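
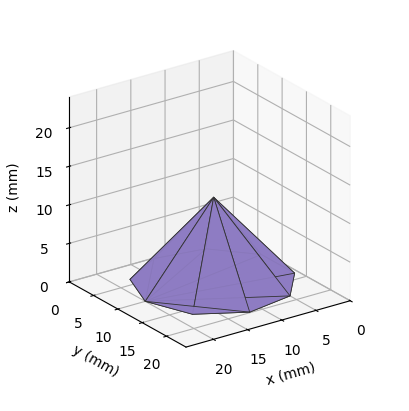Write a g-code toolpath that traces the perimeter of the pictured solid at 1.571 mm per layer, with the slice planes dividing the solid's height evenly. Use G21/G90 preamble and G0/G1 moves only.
Reading the render: the shape is a regular 9-sided pyramid, base circumscribed radius ≈ 10 mm, apex at z ≈ 11 mm (dimensions read to the nearest mm from the axis ticks). For the g-code, the solid's height is divided into equal slices at the stated Δz and each level perimeter traced with G1 moves after a G0 lift.

; perimeter-only toolpath
G21 ; units = mm
G90 ; absolute positioning
G28 ; home
; layer 1
G0 Z1.571
G0 X18.571 Y10.000
G1 X16.566 Y15.510
G1 X11.488 Y18.441
G1 X5.714 Y17.423
G1 X1.945 Y12.931
G1 X1.945 Y7.069
G1 X5.714 Y2.577
G1 X11.488 Y1.559
G1 X16.566 Y4.490
G1 X18.571 Y10.000
; layer 2
G0 Z3.143
G0 X17.143 Y10.000
G1 X15.471 Y14.591
G1 X11.240 Y17.034
G1 X6.429 Y16.186
G1 X3.288 Y12.443
G1 X3.288 Y7.557
G1 X6.429 Y3.814
G1 X11.240 Y2.966
G1 X15.471 Y5.409
G1 X17.143 Y10.000
; layer 3
G0 Z4.714
G0 X15.714 Y10.000
G1 X14.377 Y13.673
G1 X10.992 Y15.627
G1 X7.143 Y14.949
G1 X4.630 Y11.954
G1 X4.630 Y8.046
G1 X7.143 Y5.051
G1 X10.992 Y4.373
G1 X14.377 Y6.327
G1 X15.714 Y10.000
; layer 4
G0 Z6.286
G0 X14.286 Y10.000
G1 X13.283 Y12.755
G1 X10.744 Y14.221
G1 X7.857 Y13.711
G1 X5.973 Y11.466
G1 X5.973 Y8.534
G1 X7.857 Y6.289
G1 X10.744 Y5.779
G1 X13.283 Y7.245
G1 X14.286 Y10.000
; layer 5
G0 Z7.857
G0 X12.857 Y10.000
G1 X12.189 Y11.837
G1 X10.496 Y12.814
G1 X8.571 Y12.474
G1 X7.315 Y10.977
G1 X7.315 Y9.023
G1 X8.571 Y7.526
G1 X10.496 Y7.186
G1 X12.189 Y8.163
G1 X12.857 Y10.000
; layer 6
G0 Z9.429
G0 X11.429 Y10.000
G1 X11.094 Y10.918
G1 X10.248 Y11.407
G1 X9.286 Y11.237
G1 X8.658 Y10.489
G1 X8.658 Y9.511
G1 X9.286 Y8.763
G1 X10.248 Y8.593
G1 X11.094 Y9.082
G1 X11.429 Y10.000
M2 ; end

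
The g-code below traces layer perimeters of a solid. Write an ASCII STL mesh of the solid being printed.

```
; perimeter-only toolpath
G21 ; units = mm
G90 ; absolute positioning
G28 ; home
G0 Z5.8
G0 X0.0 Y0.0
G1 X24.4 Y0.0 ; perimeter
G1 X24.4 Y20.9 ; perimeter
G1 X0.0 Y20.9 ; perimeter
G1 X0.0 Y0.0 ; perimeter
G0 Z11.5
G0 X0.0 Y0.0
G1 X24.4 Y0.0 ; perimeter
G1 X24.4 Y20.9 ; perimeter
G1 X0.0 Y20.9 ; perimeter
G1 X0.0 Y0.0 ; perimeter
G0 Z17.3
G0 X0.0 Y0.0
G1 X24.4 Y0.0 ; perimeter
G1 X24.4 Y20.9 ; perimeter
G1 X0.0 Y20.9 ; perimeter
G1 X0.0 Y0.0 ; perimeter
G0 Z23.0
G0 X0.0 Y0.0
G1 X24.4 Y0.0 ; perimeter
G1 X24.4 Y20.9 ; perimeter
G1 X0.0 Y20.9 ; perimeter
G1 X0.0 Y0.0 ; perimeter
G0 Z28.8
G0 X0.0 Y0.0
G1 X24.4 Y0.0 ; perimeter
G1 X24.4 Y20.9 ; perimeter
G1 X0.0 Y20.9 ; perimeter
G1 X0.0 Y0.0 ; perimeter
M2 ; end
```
solid part
  facet normal 0.0000 0.0000 -1.0000
    outer loop
      vertex 24.4 20.9 0.0
      vertex 24.4 0.0 0.0
      vertex 0.0 0.0 0.0
    endloop
  endfacet
  facet normal 0.0000 0.0000 -1.0000
    outer loop
      vertex 0.0 20.9 0.0
      vertex 24.4 20.9 0.0
      vertex 0.0 0.0 0.0
    endloop
  endfacet
  facet normal 0.0000 0.0000 1.0000
    outer loop
      vertex 0.0 0.0 28.8
      vertex 24.4 0.0 28.8
      vertex 24.4 20.9 28.8
    endloop
  endfacet
  facet normal 0.0000 0.0000 1.0000
    outer loop
      vertex 0.0 0.0 28.8
      vertex 24.4 20.9 28.8
      vertex 0.0 20.9 28.8
    endloop
  endfacet
  facet normal 0.0000 -1.0000 0.0000
    outer loop
      vertex 0.0 0.0 0.0
      vertex 24.4 0.0 0.0
      vertex 24.4 0.0 28.8
    endloop
  endfacet
  facet normal 0.0000 -1.0000 0.0000
    outer loop
      vertex 0.0 0.0 0.0
      vertex 24.4 0.0 28.8
      vertex 0.0 0.0 28.8
    endloop
  endfacet
  facet normal 0.0000 1.0000 0.0000
    outer loop
      vertex 24.4 20.9 28.8
      vertex 24.4 20.9 0.0
      vertex 0.0 20.9 0.0
    endloop
  endfacet
  facet normal 0.0000 1.0000 0.0000
    outer loop
      vertex 0.0 20.9 28.8
      vertex 24.4 20.9 28.8
      vertex 0.0 20.9 0.0
    endloop
  endfacet
  facet normal -1.0000 0.0000 0.0000
    outer loop
      vertex 0.0 20.9 28.8
      vertex 0.0 20.9 0.0
      vertex 0.0 0.0 0.0
    endloop
  endfacet
  facet normal -1.0000 0.0000 0.0000
    outer loop
      vertex 0.0 0.0 28.8
      vertex 0.0 20.9 28.8
      vertex 0.0 0.0 0.0
    endloop
  endfacet
  facet normal 1.0000 0.0000 0.0000
    outer loop
      vertex 24.4 0.0 0.0
      vertex 24.4 20.9 0.0
      vertex 24.4 20.9 28.8
    endloop
  endfacet
  facet normal 1.0000 0.0000 0.0000
    outer loop
      vertex 24.4 0.0 0.0
      vertex 24.4 20.9 28.8
      vertex 24.4 0.0 28.8
    endloop
  endfacet
endsolid part

The G0 Z moves step by Δz≈5.8 mm. Every layer's G1 loop is the same polygon, so the solid is a straight extrusion of it from z=0 to z≈28.8. Closing with flat bottom and top caps and triangulating gives 12 facets — a rectangular box, roughly 24.4 × 20.9 mm footprint and 28.8 mm tall.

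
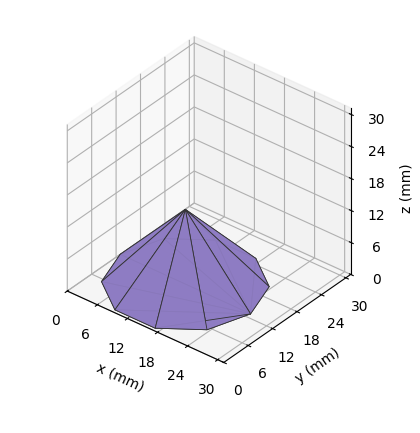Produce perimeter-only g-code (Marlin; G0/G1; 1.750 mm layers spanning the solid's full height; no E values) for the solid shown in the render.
Reading the render: the shape is a regular 10-sided pyramid, base circumscribed radius ≈ 13 mm, apex at z ≈ 14 mm (dimensions read to the nearest mm from the axis ticks). For the g-code, the solid's height is divided into equal slices at the stated Δz and each level perimeter traced with G1 moves after a G0 lift.

; perimeter-only toolpath
G21 ; units = mm
G90 ; absolute positioning
G28 ; home
; layer 1
G0 Z1.750
G0 X24.375 Y13.000
G1 X22.202 Y19.686
G1 X16.515 Y23.819
G1 X9.485 Y23.819
G1 X3.798 Y19.686
G1 X1.625 Y13.000
G1 X3.798 Y6.314
G1 X9.485 Y2.181
G1 X16.515 Y2.181
G1 X22.202 Y6.314
G1 X24.375 Y13.000
; layer 2
G0 Z3.500
G0 X22.750 Y13.000
G1 X20.888 Y18.731
G1 X16.013 Y22.273
G1 X9.987 Y22.273
G1 X5.112 Y18.731
G1 X3.250 Y13.000
G1 X5.112 Y7.269
G1 X9.987 Y3.727
G1 X16.013 Y3.727
G1 X20.888 Y7.269
G1 X22.750 Y13.000
; layer 3
G0 Z5.250
G0 X21.125 Y13.000
G1 X19.573 Y17.776
G1 X15.511 Y20.727
G1 X10.489 Y20.727
G1 X6.427 Y17.776
G1 X4.875 Y13.000
G1 X6.427 Y8.224
G1 X10.489 Y5.272
G1 X15.511 Y5.272
G1 X19.573 Y8.224
G1 X21.125 Y13.000
; layer 4
G0 Z7.000
G0 X19.500 Y13.000
G1 X18.258 Y16.820
G1 X15.008 Y19.182
G1 X10.992 Y19.182
G1 X7.742 Y16.820
G1 X6.500 Y13.000
G1 X7.742 Y9.180
G1 X10.992 Y6.818
G1 X15.008 Y6.818
G1 X18.258 Y9.180
G1 X19.500 Y13.000
; layer 5
G0 Z8.750
G0 X17.875 Y13.000
G1 X16.944 Y15.865
G1 X14.506 Y17.636
G1 X11.494 Y17.636
G1 X9.056 Y15.865
G1 X8.125 Y13.000
G1 X9.056 Y10.135
G1 X11.494 Y8.364
G1 X14.506 Y8.364
G1 X16.944 Y10.135
G1 X17.875 Y13.000
; layer 6
G0 Z10.500
G0 X16.250 Y13.000
G1 X15.629 Y14.910
G1 X14.004 Y16.091
G1 X11.996 Y16.091
G1 X10.371 Y14.910
G1 X9.750 Y13.000
G1 X10.371 Y11.090
G1 X11.996 Y9.909
G1 X14.004 Y9.909
G1 X15.629 Y11.090
G1 X16.250 Y13.000
; layer 7
G0 Z12.250
G0 X14.625 Y13.000
G1 X14.315 Y13.955
G1 X13.502 Y14.546
G1 X12.498 Y14.546
G1 X11.685 Y13.955
G1 X11.375 Y13.000
G1 X11.685 Y12.045
G1 X12.498 Y11.454
G1 X13.502 Y11.454
G1 X14.315 Y12.045
G1 X14.625 Y13.000
M2 ; end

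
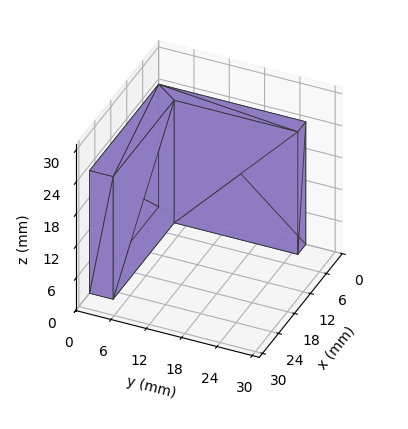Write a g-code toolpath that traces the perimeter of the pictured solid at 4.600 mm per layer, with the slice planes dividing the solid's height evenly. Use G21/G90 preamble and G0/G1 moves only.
Reading the render: the shape is an L-shaped prism: outer 26 × 25 mm, arm thicknesses ≈ 4 mm (horizontal) and 3 mm (vertical), extruded 23 mm in z (dimensions read to the nearest mm from the axis ticks). For the g-code, the solid's height is divided into equal slices at the stated Δz and each level perimeter traced with G1 moves after a G0 lift.

; perimeter-only toolpath
G21 ; units = mm
G90 ; absolute positioning
G28 ; home
; layer 1
G0 Z4.600
G0 X0.000 Y0.000
G1 X26.000 Y0.000
G1 X26.000 Y4.000
G1 X3.000 Y4.000
G1 X3.000 Y25.000
G1 X0.000 Y25.000
G1 X0.000 Y0.000
; layer 2
G0 Z9.200
G0 X0.000 Y0.000
G1 X26.000 Y0.000
G1 X26.000 Y4.000
G1 X3.000 Y4.000
G1 X3.000 Y25.000
G1 X0.000 Y25.000
G1 X0.000 Y0.000
; layer 3
G0 Z13.800
G0 X0.000 Y0.000
G1 X26.000 Y0.000
G1 X26.000 Y4.000
G1 X3.000 Y4.000
G1 X3.000 Y25.000
G1 X0.000 Y25.000
G1 X0.000 Y0.000
; layer 4
G0 Z18.400
G0 X0.000 Y0.000
G1 X26.000 Y0.000
G1 X26.000 Y4.000
G1 X3.000 Y4.000
G1 X3.000 Y25.000
G1 X0.000 Y25.000
G1 X0.000 Y0.000
; layer 5
G0 Z23.000
G0 X0.000 Y0.000
G1 X26.000 Y0.000
G1 X26.000 Y4.000
G1 X3.000 Y4.000
G1 X3.000 Y25.000
G1 X0.000 Y25.000
G1 X0.000 Y0.000
M2 ; end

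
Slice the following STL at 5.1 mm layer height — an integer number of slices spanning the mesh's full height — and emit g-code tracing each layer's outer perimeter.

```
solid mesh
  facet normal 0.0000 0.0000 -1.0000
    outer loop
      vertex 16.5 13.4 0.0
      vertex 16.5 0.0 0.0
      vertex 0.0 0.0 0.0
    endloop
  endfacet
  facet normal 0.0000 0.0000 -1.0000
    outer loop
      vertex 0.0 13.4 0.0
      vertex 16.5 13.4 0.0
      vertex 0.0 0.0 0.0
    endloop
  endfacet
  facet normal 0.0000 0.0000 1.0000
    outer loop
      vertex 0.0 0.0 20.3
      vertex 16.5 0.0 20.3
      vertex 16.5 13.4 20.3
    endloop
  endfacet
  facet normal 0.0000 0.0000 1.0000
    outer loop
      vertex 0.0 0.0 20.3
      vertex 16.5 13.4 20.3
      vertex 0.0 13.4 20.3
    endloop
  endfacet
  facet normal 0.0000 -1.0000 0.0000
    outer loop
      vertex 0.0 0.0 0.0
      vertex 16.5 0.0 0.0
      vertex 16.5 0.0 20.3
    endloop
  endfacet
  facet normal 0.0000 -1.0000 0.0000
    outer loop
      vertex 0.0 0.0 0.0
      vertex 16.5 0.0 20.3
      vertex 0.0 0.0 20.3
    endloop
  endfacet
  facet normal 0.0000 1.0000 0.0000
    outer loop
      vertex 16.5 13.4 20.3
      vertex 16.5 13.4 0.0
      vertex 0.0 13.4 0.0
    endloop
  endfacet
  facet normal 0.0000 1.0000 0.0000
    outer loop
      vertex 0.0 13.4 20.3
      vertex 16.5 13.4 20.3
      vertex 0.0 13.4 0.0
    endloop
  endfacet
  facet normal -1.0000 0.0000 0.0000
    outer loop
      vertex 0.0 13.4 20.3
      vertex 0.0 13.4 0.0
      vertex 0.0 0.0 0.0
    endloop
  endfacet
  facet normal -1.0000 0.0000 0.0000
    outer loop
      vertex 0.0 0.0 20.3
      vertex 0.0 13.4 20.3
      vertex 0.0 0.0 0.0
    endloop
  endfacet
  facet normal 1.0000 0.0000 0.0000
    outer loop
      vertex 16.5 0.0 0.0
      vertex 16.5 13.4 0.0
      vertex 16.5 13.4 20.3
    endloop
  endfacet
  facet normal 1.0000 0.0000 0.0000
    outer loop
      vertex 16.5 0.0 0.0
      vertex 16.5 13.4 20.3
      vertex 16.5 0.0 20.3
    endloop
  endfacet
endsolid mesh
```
; perimeter-only toolpath
G21 ; units = mm
G90 ; absolute positioning
G28 ; home
; layer 1
G0 Z5.1
G0 X0.0 Y0.0
G1 X16.5 Y0.0
G1 X16.5 Y13.4
G1 X0.0 Y13.4
G1 X0.0 Y0.0
; layer 2
G0 Z10.2
G0 X0.0 Y0.0
G1 X16.5 Y0.0
G1 X16.5 Y13.4
G1 X0.0 Y13.4
G1 X0.0 Y0.0
; layer 3
G0 Z15.2
G0 X0.0 Y0.0
G1 X16.5 Y0.0
G1 X16.5 Y13.4
G1 X0.0 Y13.4
G1 X0.0 Y0.0
; layer 4
G0 Z20.3
G0 X0.0 Y0.0
G1 X16.5 Y0.0
G1 X16.5 Y13.4
G1 X0.0 Y13.4
G1 X0.0 Y0.0
M2 ; end

The solid is a rectangular box, roughly 16.5 × 13.4 mm footprint and 20.3 mm tall. Slicing at Δz = 5.1 mm — 4 equal slices spanning the solid's height, so layer i sits at z = i·h/4 — gives 4 non-empty perimeters. Each is a 4-segment closed polygon; G0 lifts to the layer z and rapids to the start vertex, then G1 traces the edges.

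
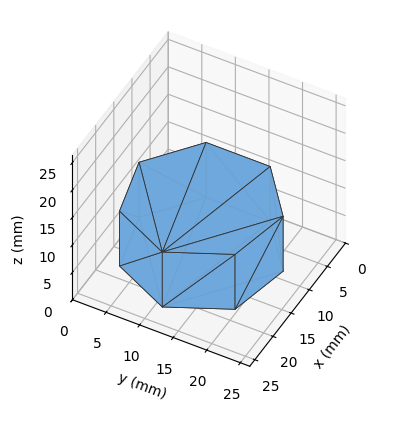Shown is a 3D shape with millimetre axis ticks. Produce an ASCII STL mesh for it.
Reading the render: the shape is a regular 7-sided prism (a cylinder approximated with 7 flat sides), circumscribed radius ≈ 11 mm, height ≈ 10 mm (dimensions read to the nearest mm from the axis ticks). For the STL, each face is triangulated and given an outward normal.

solid part
  facet normal 0.0000 0.0000 -1.0000
    outer loop
      vertex 8.55 21.72 0.00
      vertex 17.86 19.60 0.00
      vertex 22.00 11.00 0.00
    endloop
  endfacet
  facet normal 0.0000 0.0000 -1.0000
    outer loop
      vertex 1.09 15.77 0.00
      vertex 8.55 21.72 0.00
      vertex 22.00 11.00 0.00
    endloop
  endfacet
  facet normal 0.0000 0.0000 -1.0000
    outer loop
      vertex 1.09 6.23 0.00
      vertex 1.09 15.77 0.00
      vertex 22.00 11.00 0.00
    endloop
  endfacet
  facet normal 0.0000 0.0000 -1.0000
    outer loop
      vertex 8.55 0.28 0.00
      vertex 1.09 6.23 0.00
      vertex 22.00 11.00 0.00
    endloop
  endfacet
  facet normal 0.0000 0.0000 -1.0000
    outer loop
      vertex 17.86 2.40 0.00
      vertex 8.55 0.28 0.00
      vertex 22.00 11.00 0.00
    endloop
  endfacet
  facet normal 0.0000 0.0000 1.0000
    outer loop
      vertex 22.00 11.00 10.00
      vertex 17.86 19.60 10.00
      vertex 8.55 21.72 10.00
    endloop
  endfacet
  facet normal 0.0000 0.0000 1.0000
    outer loop
      vertex 22.00 11.00 10.00
      vertex 8.55 21.72 10.00
      vertex 1.09 15.77 10.00
    endloop
  endfacet
  facet normal 0.0000 0.0000 1.0000
    outer loop
      vertex 22.00 11.00 10.00
      vertex 1.09 15.77 10.00
      vertex 1.09 6.23 10.00
    endloop
  endfacet
  facet normal 0.0000 0.0000 1.0000
    outer loop
      vertex 22.00 11.00 10.00
      vertex 1.09 6.23 10.00
      vertex 8.55 0.28 10.00
    endloop
  endfacet
  facet normal 0.0000 0.0000 1.0000
    outer loop
      vertex 22.00 11.00 10.00
      vertex 8.55 0.28 10.00
      vertex 17.86 2.40 10.00
    endloop
  endfacet
  facet normal 0.9010 0.4338 0.0000
    outer loop
      vertex 22.00 11.00 0.00
      vertex 17.86 19.60 0.00
      vertex 17.86 19.60 10.00
    endloop
  endfacet
  facet normal 0.9010 0.4338 0.0000
    outer loop
      vertex 22.00 11.00 0.00
      vertex 17.86 19.60 10.00
      vertex 22.00 11.00 10.00
    endloop
  endfacet
  facet normal 0.2220 0.9750 0.0000
    outer loop
      vertex 17.86 19.60 0.00
      vertex 8.55 21.72 0.00
      vertex 8.55 21.72 10.00
    endloop
  endfacet
  facet normal 0.2220 0.9750 0.0000
    outer loop
      vertex 17.86 19.60 0.00
      vertex 8.55 21.72 10.00
      vertex 17.86 19.60 10.00
    endloop
  endfacet
  facet normal -0.6235 0.7818 0.0000
    outer loop
      vertex 8.55 21.72 0.00
      vertex 1.09 15.77 0.00
      vertex 1.09 15.77 10.00
    endloop
  endfacet
  facet normal -0.6235 0.7818 0.0000
    outer loop
      vertex 8.55 21.72 0.00
      vertex 1.09 15.77 10.00
      vertex 8.55 21.72 10.00
    endloop
  endfacet
  facet normal -1.0000 0.0000 0.0000
    outer loop
      vertex 1.09 15.77 0.00
      vertex 1.09 6.23 0.00
      vertex 1.09 6.23 10.00
    endloop
  endfacet
  facet normal -1.0000 0.0000 0.0000
    outer loop
      vertex 1.09 15.77 0.00
      vertex 1.09 6.23 10.00
      vertex 1.09 15.77 10.00
    endloop
  endfacet
  facet normal -0.6235 -0.7818 0.0000
    outer loop
      vertex 1.09 6.23 0.00
      vertex 8.55 0.28 0.00
      vertex 8.55 0.28 10.00
    endloop
  endfacet
  facet normal -0.6235 -0.7818 0.0000
    outer loop
      vertex 1.09 6.23 0.00
      vertex 8.55 0.28 10.00
      vertex 1.09 6.23 10.00
    endloop
  endfacet
  facet normal 0.2220 -0.9750 0.0000
    outer loop
      vertex 8.55 0.28 0.00
      vertex 17.86 2.40 0.00
      vertex 17.86 2.40 10.00
    endloop
  endfacet
  facet normal 0.2220 -0.9750 0.0000
    outer loop
      vertex 8.55 0.28 0.00
      vertex 17.86 2.40 10.00
      vertex 8.55 0.28 10.00
    endloop
  endfacet
  facet normal 0.9010 -0.4338 0.0000
    outer loop
      vertex 17.86 2.40 0.00
      vertex 22.00 11.00 0.00
      vertex 22.00 11.00 10.00
    endloop
  endfacet
  facet normal 0.9010 -0.4338 0.0000
    outer loop
      vertex 17.86 2.40 0.00
      vertex 22.00 11.00 10.00
      vertex 17.86 2.40 10.00
    endloop
  endfacet
endsolid part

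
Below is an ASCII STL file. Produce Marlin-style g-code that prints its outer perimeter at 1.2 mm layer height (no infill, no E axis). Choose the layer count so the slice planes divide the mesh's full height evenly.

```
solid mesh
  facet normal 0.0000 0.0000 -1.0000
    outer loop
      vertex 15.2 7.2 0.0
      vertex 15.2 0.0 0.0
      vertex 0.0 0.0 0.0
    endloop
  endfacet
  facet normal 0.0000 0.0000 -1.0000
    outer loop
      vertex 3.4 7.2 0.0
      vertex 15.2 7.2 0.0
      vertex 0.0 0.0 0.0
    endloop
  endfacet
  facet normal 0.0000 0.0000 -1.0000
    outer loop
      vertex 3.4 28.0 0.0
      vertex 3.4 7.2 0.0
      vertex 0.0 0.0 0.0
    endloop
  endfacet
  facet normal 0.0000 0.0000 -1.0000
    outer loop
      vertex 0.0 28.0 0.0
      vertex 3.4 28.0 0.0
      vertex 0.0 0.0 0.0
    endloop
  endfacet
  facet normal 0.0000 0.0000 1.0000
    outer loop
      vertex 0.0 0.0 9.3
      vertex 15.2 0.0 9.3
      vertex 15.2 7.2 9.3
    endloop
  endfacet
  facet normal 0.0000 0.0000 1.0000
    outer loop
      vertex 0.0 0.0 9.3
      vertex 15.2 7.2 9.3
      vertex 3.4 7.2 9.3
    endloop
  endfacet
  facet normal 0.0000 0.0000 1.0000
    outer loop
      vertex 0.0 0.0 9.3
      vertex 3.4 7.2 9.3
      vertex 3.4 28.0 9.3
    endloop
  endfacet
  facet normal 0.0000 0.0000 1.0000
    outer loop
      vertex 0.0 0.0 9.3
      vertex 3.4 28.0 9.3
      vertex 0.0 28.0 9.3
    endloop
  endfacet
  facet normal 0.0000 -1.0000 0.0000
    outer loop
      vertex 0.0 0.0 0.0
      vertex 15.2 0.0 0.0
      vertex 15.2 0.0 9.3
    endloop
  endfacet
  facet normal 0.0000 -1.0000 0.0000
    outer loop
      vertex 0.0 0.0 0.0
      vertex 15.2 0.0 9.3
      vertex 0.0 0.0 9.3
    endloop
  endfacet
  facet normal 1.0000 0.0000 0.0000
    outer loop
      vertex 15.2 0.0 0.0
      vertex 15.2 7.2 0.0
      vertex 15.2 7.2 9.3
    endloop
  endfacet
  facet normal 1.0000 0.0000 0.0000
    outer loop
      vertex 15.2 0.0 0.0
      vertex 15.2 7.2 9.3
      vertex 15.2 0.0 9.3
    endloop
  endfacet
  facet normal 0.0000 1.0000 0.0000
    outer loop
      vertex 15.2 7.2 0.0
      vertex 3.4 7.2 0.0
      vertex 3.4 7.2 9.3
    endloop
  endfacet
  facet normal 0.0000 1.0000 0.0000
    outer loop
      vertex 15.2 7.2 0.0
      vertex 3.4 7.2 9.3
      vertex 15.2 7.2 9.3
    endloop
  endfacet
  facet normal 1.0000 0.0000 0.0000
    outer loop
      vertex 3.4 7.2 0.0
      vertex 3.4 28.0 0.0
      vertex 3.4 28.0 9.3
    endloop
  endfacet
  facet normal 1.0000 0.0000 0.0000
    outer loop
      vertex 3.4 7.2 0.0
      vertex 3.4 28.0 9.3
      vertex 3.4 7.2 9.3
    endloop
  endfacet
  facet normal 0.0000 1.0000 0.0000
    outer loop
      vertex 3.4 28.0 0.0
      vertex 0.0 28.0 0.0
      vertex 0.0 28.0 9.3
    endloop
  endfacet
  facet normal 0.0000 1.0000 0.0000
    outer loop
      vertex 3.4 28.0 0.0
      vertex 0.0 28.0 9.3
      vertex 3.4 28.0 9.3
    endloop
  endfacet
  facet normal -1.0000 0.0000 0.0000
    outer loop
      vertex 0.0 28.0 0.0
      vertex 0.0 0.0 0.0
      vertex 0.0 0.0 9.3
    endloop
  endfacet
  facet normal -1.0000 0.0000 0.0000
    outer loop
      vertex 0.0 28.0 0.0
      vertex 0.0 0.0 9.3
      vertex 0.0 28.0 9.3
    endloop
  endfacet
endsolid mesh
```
; perimeter-only toolpath
G21 ; units = mm
G90 ; absolute positioning
G28 ; home
; layer 1
G0 Z1.2
G0 X0.0 Y0.0
G1 X15.2 Y0.0
G1 X15.2 Y7.2
G1 X3.4 Y7.2
G1 X3.4 Y28.0
G1 X0.0 Y28.0
G1 X0.0 Y0.0
; layer 2
G0 Z2.3
G0 X0.0 Y0.0
G1 X15.2 Y0.0
G1 X15.2 Y7.2
G1 X3.4 Y7.2
G1 X3.4 Y28.0
G1 X0.0 Y28.0
G1 X0.0 Y0.0
; layer 3
G0 Z3.5
G0 X0.0 Y0.0
G1 X15.2 Y0.0
G1 X15.2 Y7.2
G1 X3.4 Y7.2
G1 X3.4 Y28.0
G1 X0.0 Y28.0
G1 X0.0 Y0.0
; layer 4
G0 Z4.7
G0 X0.0 Y0.0
G1 X15.2 Y0.0
G1 X15.2 Y7.2
G1 X3.4 Y7.2
G1 X3.4 Y28.0
G1 X0.0 Y28.0
G1 X0.0 Y0.0
; layer 5
G0 Z5.8
G0 X0.0 Y0.0
G1 X15.2 Y0.0
G1 X15.2 Y7.2
G1 X3.4 Y7.2
G1 X3.4 Y28.0
G1 X0.0 Y28.0
G1 X0.0 Y0.0
; layer 6
G0 Z7.0
G0 X0.0 Y0.0
G1 X15.2 Y0.0
G1 X15.2 Y7.2
G1 X3.4 Y7.2
G1 X3.4 Y28.0
G1 X0.0 Y28.0
G1 X0.0 Y0.0
; layer 7
G0 Z8.1
G0 X0.0 Y0.0
G1 X15.2 Y0.0
G1 X15.2 Y7.2
G1 X3.4 Y7.2
G1 X3.4 Y28.0
G1 X0.0 Y28.0
G1 X0.0 Y0.0
; layer 8
G0 Z9.3
G0 X0.0 Y0.0
G1 X15.2 Y0.0
G1 X15.2 Y7.2
G1 X3.4 Y7.2
G1 X3.4 Y28.0
G1 X0.0 Y28.0
G1 X0.0 Y0.0
M2 ; end

The solid is an L-shaped prism: outer 15.2 × 28 mm, arm thicknesses ≈ 7.2 mm (horizontal) and 3.4 mm (vertical), extruded 9.3 mm in z. Slicing at Δz = 1.2 mm — 8 equal slices spanning the solid's height, so layer i sits at z = i·h/8 — gives 8 non-empty perimeters. Each is a 6-segment closed polygon; G0 lifts to the layer z and rapids to the start vertex, then G1 traces the edges.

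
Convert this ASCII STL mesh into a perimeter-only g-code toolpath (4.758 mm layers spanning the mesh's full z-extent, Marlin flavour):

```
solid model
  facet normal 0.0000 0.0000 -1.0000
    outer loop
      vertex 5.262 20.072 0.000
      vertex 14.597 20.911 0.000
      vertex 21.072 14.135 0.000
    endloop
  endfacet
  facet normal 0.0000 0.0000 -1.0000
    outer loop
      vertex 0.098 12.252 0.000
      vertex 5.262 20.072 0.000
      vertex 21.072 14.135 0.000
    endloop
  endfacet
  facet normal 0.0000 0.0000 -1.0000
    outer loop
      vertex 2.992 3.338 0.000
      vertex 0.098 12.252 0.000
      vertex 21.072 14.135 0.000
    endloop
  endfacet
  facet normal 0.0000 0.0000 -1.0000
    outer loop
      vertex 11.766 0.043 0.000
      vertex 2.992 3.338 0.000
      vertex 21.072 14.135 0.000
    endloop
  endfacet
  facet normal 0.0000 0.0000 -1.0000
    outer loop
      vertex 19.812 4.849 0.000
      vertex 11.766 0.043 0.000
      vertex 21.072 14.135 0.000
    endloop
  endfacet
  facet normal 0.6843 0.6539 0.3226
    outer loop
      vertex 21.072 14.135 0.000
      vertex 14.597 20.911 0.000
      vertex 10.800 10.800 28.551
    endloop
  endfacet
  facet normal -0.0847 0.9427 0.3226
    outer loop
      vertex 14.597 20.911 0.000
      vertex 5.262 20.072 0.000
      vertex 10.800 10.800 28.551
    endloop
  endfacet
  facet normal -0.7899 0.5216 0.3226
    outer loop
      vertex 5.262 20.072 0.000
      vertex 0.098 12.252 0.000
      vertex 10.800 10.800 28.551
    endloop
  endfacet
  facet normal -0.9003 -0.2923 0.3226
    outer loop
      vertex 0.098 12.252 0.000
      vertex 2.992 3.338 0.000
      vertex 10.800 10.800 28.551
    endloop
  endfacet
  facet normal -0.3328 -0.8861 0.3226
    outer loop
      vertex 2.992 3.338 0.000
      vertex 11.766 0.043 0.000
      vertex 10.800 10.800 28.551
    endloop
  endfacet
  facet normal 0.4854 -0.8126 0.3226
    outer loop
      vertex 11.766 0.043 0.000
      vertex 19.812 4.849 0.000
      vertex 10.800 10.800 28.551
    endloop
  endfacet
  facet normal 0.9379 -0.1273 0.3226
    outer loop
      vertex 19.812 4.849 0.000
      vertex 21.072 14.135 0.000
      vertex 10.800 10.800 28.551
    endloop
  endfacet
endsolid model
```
; perimeter-only toolpath
G21 ; units = mm
G90 ; absolute positioning
G28 ; home
; layer 1
G0 Z4.758
G0 X19.360 Y13.579
G1 X13.964 Y19.226
G1 X6.185 Y18.527
G1 X1.882 Y12.010
G1 X4.293 Y4.582
G1 X11.605 Y1.836
G1 X18.310 Y5.841
G1 X19.360 Y13.579
; layer 2
G0 Z9.517
G0 X17.648 Y13.023
G1 X13.331 Y17.541
G1 X7.108 Y16.981
G1 X3.665 Y11.768
G1 X5.595 Y5.825
G1 X11.444 Y3.629
G1 X16.808 Y6.833
G1 X17.648 Y13.023
; layer 3
G0 Z14.275
G0 X15.936 Y12.468
G1 X12.698 Y15.856
G1 X8.031 Y15.436
G1 X5.449 Y11.526
G1 X6.896 Y7.069
G1 X11.283 Y5.421
G1 X15.306 Y7.825
G1 X15.936 Y12.468
; layer 4
G0 Z19.034
G0 X14.224 Y11.912
G1 X12.066 Y14.170
G1 X8.954 Y13.891
G1 X7.233 Y11.284
G1 X8.197 Y8.313
G1 X11.122 Y7.214
G1 X13.804 Y8.816
G1 X14.224 Y11.912
; layer 5
G0 Z23.792
G0 X12.512 Y11.356
G1 X11.433 Y12.485
G1 X9.877 Y12.345
G1 X9.016 Y11.042
G1 X9.499 Y9.556
G1 X10.961 Y9.007
G1 X12.302 Y9.808
G1 X12.512 Y11.356
M2 ; end

The solid is a regular 7-sided pyramid, base circumscribed radius ≈ 10.8 mm, apex at z ≈ 28.6 mm. Slicing at Δz = 4.758 mm — 6 equal slices spanning the solid's height, so layer i sits at z = i·h/6 — gives 5 non-empty perimeters. Each is a 7-segment closed polygon; G0 lifts to the layer z and rapids to the start vertex, then G1 traces the edges. The cross-section shrinks linearly with z (the slice at the apex is degenerate and omitted).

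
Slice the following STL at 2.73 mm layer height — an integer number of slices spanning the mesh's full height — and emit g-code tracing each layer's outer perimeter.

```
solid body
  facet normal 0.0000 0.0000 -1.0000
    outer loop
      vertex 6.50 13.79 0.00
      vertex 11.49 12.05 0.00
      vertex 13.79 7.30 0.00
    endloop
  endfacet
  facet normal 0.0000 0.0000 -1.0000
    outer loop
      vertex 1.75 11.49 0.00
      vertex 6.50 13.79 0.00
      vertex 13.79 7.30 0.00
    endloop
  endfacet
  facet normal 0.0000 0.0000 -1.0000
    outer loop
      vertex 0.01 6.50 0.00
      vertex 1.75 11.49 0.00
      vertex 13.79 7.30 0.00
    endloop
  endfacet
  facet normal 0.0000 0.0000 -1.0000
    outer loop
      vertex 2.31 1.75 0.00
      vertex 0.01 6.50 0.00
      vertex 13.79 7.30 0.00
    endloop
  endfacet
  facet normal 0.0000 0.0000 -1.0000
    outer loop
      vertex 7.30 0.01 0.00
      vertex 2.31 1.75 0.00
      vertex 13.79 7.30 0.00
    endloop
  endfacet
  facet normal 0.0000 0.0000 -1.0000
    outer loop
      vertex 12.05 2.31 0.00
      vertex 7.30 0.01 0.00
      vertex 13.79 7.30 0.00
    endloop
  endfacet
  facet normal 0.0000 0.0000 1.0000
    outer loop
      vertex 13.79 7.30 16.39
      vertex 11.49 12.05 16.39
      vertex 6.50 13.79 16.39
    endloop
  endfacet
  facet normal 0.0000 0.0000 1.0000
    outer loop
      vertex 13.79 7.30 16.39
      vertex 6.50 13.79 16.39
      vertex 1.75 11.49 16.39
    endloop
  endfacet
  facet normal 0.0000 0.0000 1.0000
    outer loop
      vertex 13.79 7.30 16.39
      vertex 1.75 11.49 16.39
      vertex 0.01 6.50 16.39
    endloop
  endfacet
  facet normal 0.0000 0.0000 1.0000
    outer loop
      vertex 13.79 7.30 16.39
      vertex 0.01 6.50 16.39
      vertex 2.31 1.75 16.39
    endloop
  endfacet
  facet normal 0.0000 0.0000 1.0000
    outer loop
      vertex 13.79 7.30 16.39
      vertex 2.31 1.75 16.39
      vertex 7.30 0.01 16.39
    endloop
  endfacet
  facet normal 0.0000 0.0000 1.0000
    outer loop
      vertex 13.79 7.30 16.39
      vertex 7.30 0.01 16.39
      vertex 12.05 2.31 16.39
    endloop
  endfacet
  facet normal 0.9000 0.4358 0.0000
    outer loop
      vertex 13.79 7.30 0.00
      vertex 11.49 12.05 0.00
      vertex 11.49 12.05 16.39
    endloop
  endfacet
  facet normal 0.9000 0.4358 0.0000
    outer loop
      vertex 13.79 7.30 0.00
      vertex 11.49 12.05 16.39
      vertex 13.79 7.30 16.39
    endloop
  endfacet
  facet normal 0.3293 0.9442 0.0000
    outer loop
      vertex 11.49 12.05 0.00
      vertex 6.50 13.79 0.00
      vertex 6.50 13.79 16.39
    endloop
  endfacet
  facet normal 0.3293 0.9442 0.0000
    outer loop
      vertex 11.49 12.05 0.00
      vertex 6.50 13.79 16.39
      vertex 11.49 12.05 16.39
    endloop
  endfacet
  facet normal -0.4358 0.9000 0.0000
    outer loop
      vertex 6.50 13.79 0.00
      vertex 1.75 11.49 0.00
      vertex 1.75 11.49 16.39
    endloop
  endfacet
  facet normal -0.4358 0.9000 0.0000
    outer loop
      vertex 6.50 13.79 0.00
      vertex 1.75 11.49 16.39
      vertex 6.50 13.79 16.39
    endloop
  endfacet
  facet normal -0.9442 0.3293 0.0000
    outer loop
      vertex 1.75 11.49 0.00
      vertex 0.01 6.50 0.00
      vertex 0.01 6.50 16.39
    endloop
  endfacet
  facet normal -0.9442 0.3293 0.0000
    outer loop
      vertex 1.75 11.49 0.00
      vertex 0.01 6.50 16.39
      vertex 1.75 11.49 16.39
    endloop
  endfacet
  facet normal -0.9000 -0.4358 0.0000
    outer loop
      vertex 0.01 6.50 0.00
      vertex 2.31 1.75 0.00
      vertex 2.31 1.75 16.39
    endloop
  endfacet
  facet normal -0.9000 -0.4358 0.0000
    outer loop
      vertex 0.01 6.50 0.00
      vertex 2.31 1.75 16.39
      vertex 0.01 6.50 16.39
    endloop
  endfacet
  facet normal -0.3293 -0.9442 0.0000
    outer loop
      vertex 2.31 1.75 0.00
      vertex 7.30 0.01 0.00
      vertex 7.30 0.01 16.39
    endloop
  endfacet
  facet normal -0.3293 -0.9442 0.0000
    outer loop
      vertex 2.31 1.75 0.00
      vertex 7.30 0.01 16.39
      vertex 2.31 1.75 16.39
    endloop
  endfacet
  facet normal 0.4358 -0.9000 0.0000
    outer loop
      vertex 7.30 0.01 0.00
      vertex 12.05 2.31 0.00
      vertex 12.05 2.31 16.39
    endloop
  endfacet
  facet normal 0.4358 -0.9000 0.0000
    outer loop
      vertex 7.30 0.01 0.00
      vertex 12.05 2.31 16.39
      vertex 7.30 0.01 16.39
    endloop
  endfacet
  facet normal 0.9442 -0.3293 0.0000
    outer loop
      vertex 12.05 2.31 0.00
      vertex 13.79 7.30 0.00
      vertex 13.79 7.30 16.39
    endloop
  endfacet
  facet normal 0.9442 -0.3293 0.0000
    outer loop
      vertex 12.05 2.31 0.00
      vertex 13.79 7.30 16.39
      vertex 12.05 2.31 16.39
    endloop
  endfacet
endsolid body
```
; perimeter-only toolpath
G21 ; units = mm
G90 ; absolute positioning
G28 ; home
; layer 1
G0 Z2.73
G0 X13.79 Y7.30
G1 X11.49 Y12.05
G1 X6.50 Y13.79
G1 X1.75 Y11.49
G1 X0.01 Y6.50
G1 X2.31 Y1.75
G1 X7.30 Y0.01
G1 X12.05 Y2.31
G1 X13.79 Y7.30
; layer 2
G0 Z5.46
G0 X13.79 Y7.30
G1 X11.49 Y12.05
G1 X6.50 Y13.79
G1 X1.75 Y11.49
G1 X0.01 Y6.50
G1 X2.31 Y1.75
G1 X7.30 Y0.01
G1 X12.05 Y2.31
G1 X13.79 Y7.30
; layer 3
G0 Z8.20
G0 X13.79 Y7.30
G1 X11.49 Y12.05
G1 X6.50 Y13.79
G1 X1.75 Y11.49
G1 X0.01 Y6.50
G1 X2.31 Y1.75
G1 X7.30 Y0.01
G1 X12.05 Y2.31
G1 X13.79 Y7.30
; layer 4
G0 Z10.93
G0 X13.79 Y7.30
G1 X11.49 Y12.05
G1 X6.50 Y13.79
G1 X1.75 Y11.49
G1 X0.01 Y6.50
G1 X2.31 Y1.75
G1 X7.30 Y0.01
G1 X12.05 Y2.31
G1 X13.79 Y7.30
; layer 5
G0 Z13.66
G0 X13.79 Y7.30
G1 X11.49 Y12.05
G1 X6.50 Y13.79
G1 X1.75 Y11.49
G1 X0.01 Y6.50
G1 X2.31 Y1.75
G1 X7.30 Y0.01
G1 X12.05 Y2.31
G1 X13.79 Y7.30
; layer 6
G0 Z16.39
G0 X13.79 Y7.30
G1 X11.49 Y12.05
G1 X6.50 Y13.79
G1 X1.75 Y11.49
G1 X0.01 Y6.50
G1 X2.31 Y1.75
G1 X7.30 Y0.01
G1 X12.05 Y2.31
G1 X13.79 Y7.30
M2 ; end

The solid is a regular 8-sided prism (a cylinder approximated with 8 flat sides), circumscribed radius ≈ 6.9 mm, height ≈ 16.4 mm. Slicing at Δz = 2.73 mm — 6 equal slices spanning the solid's height, so layer i sits at z = i·h/6 — gives 6 non-empty perimeters. Each is a 8-segment closed polygon; G0 lifts to the layer z and rapids to the start vertex, then G1 traces the edges.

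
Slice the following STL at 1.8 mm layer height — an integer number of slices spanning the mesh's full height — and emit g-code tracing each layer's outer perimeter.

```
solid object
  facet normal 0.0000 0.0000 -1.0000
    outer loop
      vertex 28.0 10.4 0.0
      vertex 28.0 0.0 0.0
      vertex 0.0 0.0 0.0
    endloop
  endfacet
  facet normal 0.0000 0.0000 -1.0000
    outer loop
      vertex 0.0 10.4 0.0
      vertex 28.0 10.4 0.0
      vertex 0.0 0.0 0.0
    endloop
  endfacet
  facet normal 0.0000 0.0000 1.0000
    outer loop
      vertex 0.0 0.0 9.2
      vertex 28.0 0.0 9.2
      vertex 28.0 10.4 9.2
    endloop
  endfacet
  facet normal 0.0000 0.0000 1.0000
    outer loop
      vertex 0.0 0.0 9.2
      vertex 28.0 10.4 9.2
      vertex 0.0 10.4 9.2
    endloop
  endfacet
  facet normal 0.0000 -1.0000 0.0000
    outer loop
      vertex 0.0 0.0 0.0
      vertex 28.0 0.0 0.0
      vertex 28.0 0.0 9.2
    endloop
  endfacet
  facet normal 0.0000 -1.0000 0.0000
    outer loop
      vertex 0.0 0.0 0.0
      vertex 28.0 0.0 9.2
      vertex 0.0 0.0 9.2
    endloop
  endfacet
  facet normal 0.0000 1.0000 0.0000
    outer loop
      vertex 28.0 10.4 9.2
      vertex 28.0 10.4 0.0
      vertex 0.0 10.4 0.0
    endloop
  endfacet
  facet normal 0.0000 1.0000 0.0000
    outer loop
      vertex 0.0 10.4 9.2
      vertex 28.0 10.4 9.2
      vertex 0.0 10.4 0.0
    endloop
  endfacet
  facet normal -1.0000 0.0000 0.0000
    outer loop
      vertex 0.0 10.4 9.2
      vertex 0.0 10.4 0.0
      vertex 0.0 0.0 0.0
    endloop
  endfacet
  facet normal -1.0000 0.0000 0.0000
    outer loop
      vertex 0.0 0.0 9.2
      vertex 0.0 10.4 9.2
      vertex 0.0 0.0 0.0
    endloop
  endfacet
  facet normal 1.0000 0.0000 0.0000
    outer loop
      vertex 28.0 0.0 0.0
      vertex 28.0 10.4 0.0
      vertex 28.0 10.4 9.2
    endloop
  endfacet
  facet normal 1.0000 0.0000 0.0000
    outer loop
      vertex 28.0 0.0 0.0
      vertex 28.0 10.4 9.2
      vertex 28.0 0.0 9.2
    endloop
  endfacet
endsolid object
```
; perimeter-only toolpath
G21 ; units = mm
G90 ; absolute positioning
G28 ; home
; layer 1
G0 Z1.8
G0 X0.0 Y0.0
G1 X28.0 Y0.0
G1 X28.0 Y10.4
G1 X0.0 Y10.4
G1 X0.0 Y0.0
; layer 2
G0 Z3.7
G0 X0.0 Y0.0
G1 X28.0 Y0.0
G1 X28.0 Y10.4
G1 X0.0 Y10.4
G1 X0.0 Y0.0
; layer 3
G0 Z5.5
G0 X0.0 Y0.0
G1 X28.0 Y0.0
G1 X28.0 Y10.4
G1 X0.0 Y10.4
G1 X0.0 Y0.0
; layer 4
G0 Z7.4
G0 X0.0 Y0.0
G1 X28.0 Y0.0
G1 X28.0 Y10.4
G1 X0.0 Y10.4
G1 X0.0 Y0.0
; layer 5
G0 Z9.2
G0 X0.0 Y0.0
G1 X28.0 Y0.0
G1 X28.0 Y10.4
G1 X0.0 Y10.4
G1 X0.0 Y0.0
M2 ; end

The solid is a rectangular box, roughly 28 × 10.4 mm footprint and 9.2 mm tall. Slicing at Δz = 1.8 mm — 5 equal slices spanning the solid's height, so layer i sits at z = i·h/5 — gives 5 non-empty perimeters. Each is a 4-segment closed polygon; G0 lifts to the layer z and rapids to the start vertex, then G1 traces the edges.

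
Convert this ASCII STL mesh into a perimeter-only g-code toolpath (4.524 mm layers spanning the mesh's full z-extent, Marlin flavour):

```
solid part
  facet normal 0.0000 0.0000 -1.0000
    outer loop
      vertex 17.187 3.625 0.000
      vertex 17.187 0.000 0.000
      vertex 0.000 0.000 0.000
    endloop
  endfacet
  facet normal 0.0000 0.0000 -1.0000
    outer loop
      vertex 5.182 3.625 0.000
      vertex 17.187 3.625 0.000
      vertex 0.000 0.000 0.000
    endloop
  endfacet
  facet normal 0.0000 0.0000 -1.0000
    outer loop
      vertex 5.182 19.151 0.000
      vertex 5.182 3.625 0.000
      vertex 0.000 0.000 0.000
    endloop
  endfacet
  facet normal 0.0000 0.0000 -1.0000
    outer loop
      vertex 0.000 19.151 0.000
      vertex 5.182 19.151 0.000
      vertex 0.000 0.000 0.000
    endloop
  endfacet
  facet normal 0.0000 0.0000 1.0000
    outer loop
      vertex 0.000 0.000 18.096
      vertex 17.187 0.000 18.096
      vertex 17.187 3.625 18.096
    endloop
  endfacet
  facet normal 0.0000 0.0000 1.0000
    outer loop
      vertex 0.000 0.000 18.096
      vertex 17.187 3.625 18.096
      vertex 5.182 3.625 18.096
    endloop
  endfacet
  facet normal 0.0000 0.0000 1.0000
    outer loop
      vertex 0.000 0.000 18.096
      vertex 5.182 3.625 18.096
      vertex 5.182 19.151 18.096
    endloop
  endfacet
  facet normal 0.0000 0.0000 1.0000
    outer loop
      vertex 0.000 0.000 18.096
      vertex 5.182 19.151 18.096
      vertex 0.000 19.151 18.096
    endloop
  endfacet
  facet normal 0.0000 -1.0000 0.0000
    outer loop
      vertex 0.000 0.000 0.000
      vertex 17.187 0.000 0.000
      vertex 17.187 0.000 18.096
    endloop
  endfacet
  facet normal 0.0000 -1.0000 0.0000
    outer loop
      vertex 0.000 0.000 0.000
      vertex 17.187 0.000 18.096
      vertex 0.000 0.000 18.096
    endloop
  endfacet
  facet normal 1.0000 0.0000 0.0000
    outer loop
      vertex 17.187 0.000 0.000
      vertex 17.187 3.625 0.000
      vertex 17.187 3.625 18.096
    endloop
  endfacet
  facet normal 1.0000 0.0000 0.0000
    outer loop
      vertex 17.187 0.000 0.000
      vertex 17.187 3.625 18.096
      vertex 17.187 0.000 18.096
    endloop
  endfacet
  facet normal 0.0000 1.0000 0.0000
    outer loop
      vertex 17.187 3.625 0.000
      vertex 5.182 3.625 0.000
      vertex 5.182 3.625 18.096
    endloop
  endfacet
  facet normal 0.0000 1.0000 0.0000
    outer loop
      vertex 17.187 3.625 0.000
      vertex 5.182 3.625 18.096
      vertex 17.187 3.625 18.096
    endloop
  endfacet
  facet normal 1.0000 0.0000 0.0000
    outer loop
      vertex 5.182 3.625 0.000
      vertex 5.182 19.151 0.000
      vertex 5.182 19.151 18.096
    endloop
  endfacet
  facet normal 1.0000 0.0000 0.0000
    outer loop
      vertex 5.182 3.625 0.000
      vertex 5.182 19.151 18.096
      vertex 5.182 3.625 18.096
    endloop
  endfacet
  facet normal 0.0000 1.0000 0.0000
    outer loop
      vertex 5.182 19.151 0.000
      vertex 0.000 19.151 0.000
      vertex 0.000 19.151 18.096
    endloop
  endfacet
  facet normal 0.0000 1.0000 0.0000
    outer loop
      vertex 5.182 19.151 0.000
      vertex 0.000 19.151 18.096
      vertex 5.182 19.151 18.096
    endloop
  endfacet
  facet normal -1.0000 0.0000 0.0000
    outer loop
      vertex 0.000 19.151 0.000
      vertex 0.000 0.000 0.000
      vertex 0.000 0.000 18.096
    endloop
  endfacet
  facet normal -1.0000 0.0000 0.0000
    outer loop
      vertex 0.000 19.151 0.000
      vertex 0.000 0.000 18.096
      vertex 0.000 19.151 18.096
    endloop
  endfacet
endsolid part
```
; perimeter-only toolpath
G21 ; units = mm
G90 ; absolute positioning
G28 ; home
; layer 1
G0 Z4.524
G0 X0.000 Y0.000
G1 X17.187 Y0.000
G1 X17.187 Y3.625
G1 X5.182 Y3.625
G1 X5.182 Y19.151
G1 X0.000 Y19.151
G1 X0.000 Y0.000
; layer 2
G0 Z9.048
G0 X0.000 Y0.000
G1 X17.187 Y0.000
G1 X17.187 Y3.625
G1 X5.182 Y3.625
G1 X5.182 Y19.151
G1 X0.000 Y19.151
G1 X0.000 Y0.000
; layer 3
G0 Z13.572
G0 X0.000 Y0.000
G1 X17.187 Y0.000
G1 X17.187 Y3.625
G1 X5.182 Y3.625
G1 X5.182 Y19.151
G1 X0.000 Y19.151
G1 X0.000 Y0.000
; layer 4
G0 Z18.096
G0 X0.000 Y0.000
G1 X17.187 Y0.000
G1 X17.187 Y3.625
G1 X5.182 Y3.625
G1 X5.182 Y19.151
G1 X0.000 Y19.151
G1 X0.000 Y0.000
M2 ; end

The solid is an L-shaped prism: outer 17.2 × 19.2 mm, arm thicknesses ≈ 3.62 mm (horizontal) and 5.18 mm (vertical), extruded 18.1 mm in z. Slicing at Δz = 4.524 mm — 4 equal slices spanning the solid's height, so layer i sits at z = i·h/4 — gives 4 non-empty perimeters. Each is a 6-segment closed polygon; G0 lifts to the layer z and rapids to the start vertex, then G1 traces the edges.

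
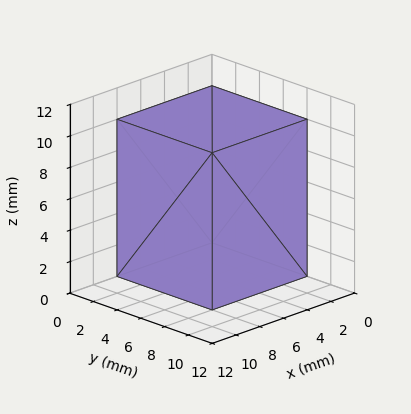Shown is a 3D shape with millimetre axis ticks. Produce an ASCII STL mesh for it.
Reading the render: the shape is a rectangular box, roughly 8 × 8 mm footprint and 10 mm tall (dimensions read to the nearest mm from the axis ticks). For the STL, each face is triangulated and given an outward normal.

solid part
  facet normal 0.0000 0.0000 -1.0000
    outer loop
      vertex 8.000 8.000 0.000
      vertex 8.000 0.000 0.000
      vertex 0.000 0.000 0.000
    endloop
  endfacet
  facet normal 0.0000 0.0000 -1.0000
    outer loop
      vertex 0.000 8.000 0.000
      vertex 8.000 8.000 0.000
      vertex 0.000 0.000 0.000
    endloop
  endfacet
  facet normal 0.0000 0.0000 1.0000
    outer loop
      vertex 0.000 0.000 10.000
      vertex 8.000 0.000 10.000
      vertex 8.000 8.000 10.000
    endloop
  endfacet
  facet normal 0.0000 0.0000 1.0000
    outer loop
      vertex 0.000 0.000 10.000
      vertex 8.000 8.000 10.000
      vertex 0.000 8.000 10.000
    endloop
  endfacet
  facet normal 0.0000 -1.0000 0.0000
    outer loop
      vertex 0.000 0.000 0.000
      vertex 8.000 0.000 0.000
      vertex 8.000 0.000 10.000
    endloop
  endfacet
  facet normal 0.0000 -1.0000 0.0000
    outer loop
      vertex 0.000 0.000 0.000
      vertex 8.000 0.000 10.000
      vertex 0.000 0.000 10.000
    endloop
  endfacet
  facet normal 0.0000 1.0000 0.0000
    outer loop
      vertex 8.000 8.000 10.000
      vertex 8.000 8.000 0.000
      vertex 0.000 8.000 0.000
    endloop
  endfacet
  facet normal 0.0000 1.0000 0.0000
    outer loop
      vertex 0.000 8.000 10.000
      vertex 8.000 8.000 10.000
      vertex 0.000 8.000 0.000
    endloop
  endfacet
  facet normal -1.0000 0.0000 0.0000
    outer loop
      vertex 0.000 8.000 10.000
      vertex 0.000 8.000 0.000
      vertex 0.000 0.000 0.000
    endloop
  endfacet
  facet normal -1.0000 0.0000 0.0000
    outer loop
      vertex 0.000 0.000 10.000
      vertex 0.000 8.000 10.000
      vertex 0.000 0.000 0.000
    endloop
  endfacet
  facet normal 1.0000 0.0000 0.0000
    outer loop
      vertex 8.000 0.000 0.000
      vertex 8.000 8.000 0.000
      vertex 8.000 8.000 10.000
    endloop
  endfacet
  facet normal 1.0000 0.0000 0.0000
    outer loop
      vertex 8.000 0.000 0.000
      vertex 8.000 8.000 10.000
      vertex 8.000 0.000 10.000
    endloop
  endfacet
endsolid part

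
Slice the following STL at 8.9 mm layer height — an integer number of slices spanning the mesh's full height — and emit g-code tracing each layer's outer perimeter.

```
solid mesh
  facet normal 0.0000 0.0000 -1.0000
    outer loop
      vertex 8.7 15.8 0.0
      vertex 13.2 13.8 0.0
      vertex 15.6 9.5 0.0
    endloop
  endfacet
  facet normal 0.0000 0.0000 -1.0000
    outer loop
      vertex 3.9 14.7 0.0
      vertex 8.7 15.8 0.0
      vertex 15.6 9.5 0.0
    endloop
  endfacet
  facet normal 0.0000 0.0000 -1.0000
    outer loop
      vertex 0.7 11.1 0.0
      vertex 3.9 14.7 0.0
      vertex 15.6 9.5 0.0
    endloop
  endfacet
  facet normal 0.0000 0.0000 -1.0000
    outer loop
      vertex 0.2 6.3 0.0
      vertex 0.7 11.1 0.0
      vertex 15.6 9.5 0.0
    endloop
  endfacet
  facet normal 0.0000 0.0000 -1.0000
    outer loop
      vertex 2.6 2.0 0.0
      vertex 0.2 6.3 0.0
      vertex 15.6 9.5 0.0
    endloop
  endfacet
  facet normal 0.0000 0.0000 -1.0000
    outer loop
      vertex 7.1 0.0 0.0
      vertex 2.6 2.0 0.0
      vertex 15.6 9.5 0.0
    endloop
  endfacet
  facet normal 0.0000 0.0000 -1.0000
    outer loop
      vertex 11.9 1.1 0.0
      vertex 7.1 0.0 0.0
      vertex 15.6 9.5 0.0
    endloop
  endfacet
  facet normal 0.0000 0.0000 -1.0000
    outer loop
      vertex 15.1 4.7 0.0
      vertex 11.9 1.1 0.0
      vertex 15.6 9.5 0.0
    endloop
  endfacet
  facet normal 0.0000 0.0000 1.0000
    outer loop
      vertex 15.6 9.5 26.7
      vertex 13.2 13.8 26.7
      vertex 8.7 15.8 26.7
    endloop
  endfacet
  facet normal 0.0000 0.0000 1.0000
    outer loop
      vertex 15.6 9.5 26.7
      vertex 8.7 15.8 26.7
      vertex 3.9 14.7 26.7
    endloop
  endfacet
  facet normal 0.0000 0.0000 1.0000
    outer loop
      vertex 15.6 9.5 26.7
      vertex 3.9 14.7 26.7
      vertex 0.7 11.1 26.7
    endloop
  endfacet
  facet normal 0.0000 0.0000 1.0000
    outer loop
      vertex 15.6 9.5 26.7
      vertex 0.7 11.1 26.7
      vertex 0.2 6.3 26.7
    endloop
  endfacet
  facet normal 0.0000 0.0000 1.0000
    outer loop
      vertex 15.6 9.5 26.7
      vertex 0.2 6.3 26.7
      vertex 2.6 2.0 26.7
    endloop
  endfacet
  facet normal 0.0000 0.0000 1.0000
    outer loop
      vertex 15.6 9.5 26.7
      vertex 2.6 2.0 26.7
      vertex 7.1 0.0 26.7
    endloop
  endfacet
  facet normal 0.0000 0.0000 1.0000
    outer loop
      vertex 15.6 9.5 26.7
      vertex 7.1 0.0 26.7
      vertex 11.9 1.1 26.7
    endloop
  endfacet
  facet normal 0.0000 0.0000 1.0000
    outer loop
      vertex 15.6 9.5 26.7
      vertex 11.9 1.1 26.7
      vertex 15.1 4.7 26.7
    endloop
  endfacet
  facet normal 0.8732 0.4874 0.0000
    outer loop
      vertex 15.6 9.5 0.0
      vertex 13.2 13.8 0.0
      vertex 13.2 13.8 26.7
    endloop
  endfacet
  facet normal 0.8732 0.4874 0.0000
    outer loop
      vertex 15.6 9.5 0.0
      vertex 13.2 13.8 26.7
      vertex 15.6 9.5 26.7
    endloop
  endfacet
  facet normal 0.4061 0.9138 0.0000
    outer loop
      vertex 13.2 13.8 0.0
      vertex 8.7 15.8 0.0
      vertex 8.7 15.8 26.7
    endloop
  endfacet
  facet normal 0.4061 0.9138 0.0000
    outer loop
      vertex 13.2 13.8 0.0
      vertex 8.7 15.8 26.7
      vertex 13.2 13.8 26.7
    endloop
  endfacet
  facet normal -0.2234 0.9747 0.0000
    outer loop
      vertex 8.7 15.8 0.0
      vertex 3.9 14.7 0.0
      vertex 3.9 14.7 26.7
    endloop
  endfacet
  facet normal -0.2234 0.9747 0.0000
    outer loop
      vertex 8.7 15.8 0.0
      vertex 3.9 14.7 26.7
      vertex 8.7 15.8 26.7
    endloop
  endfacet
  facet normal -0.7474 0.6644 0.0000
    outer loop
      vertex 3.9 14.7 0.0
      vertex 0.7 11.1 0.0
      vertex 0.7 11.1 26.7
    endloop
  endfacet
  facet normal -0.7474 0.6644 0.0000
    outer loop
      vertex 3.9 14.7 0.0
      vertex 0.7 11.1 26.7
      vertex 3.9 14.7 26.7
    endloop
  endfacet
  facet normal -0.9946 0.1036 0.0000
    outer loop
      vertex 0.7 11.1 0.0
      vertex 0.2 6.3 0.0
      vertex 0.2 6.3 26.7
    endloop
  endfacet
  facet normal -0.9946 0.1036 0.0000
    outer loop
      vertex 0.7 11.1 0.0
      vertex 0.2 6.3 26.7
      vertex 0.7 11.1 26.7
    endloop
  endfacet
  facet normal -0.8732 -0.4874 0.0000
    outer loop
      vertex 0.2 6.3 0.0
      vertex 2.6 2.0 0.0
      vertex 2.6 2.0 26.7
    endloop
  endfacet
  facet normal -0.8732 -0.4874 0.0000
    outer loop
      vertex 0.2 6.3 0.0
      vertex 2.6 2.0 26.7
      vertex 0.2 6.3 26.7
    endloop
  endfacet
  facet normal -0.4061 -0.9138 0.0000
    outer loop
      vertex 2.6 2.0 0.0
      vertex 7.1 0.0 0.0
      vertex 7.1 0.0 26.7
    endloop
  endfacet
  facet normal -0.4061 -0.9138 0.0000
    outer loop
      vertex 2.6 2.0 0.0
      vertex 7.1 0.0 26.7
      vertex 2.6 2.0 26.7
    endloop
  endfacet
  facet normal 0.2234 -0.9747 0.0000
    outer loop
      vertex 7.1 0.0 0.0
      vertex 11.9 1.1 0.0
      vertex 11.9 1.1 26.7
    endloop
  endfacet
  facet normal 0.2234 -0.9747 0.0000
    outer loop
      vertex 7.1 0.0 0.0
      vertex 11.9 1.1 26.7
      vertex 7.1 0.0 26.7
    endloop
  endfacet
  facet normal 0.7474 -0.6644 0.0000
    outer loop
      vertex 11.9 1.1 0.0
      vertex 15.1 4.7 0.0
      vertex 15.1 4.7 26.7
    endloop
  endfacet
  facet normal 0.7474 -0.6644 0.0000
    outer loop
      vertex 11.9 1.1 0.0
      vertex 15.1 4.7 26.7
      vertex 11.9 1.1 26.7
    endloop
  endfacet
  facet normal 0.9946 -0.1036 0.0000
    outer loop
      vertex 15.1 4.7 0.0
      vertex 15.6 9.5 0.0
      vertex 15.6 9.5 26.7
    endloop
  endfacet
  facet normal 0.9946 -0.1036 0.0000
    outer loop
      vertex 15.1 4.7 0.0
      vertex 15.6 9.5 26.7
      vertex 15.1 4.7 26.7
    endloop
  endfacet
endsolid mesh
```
; perimeter-only toolpath
G21 ; units = mm
G90 ; absolute positioning
G28 ; home
; layer 1
G0 Z8.9
G0 X15.6 Y9.5
G1 X13.2 Y13.8
G1 X8.7 Y15.8
G1 X3.9 Y14.7
G1 X0.7 Y11.1
G1 X0.2 Y6.3
G1 X2.6 Y2.0
G1 X7.1 Y0.0
G1 X11.9 Y1.1
G1 X15.1 Y4.7
G1 X15.6 Y9.5
; layer 2
G0 Z17.8
G0 X15.6 Y9.5
G1 X13.2 Y13.8
G1 X8.7 Y15.8
G1 X3.9 Y14.7
G1 X0.7 Y11.1
G1 X0.2 Y6.3
G1 X2.6 Y2.0
G1 X7.1 Y0.0
G1 X11.9 Y1.1
G1 X15.1 Y4.7
G1 X15.6 Y9.5
; layer 3
G0 Z26.7
G0 X15.6 Y9.5
G1 X13.2 Y13.8
G1 X8.7 Y15.8
G1 X3.9 Y14.7
G1 X0.7 Y11.1
G1 X0.2 Y6.3
G1 X2.6 Y2.0
G1 X7.1 Y0.0
G1 X11.9 Y1.1
G1 X15.1 Y4.7
G1 X15.6 Y9.5
M2 ; end

The solid is a regular 10-sided prism (a cylinder approximated with 10 flat sides), circumscribed radius ≈ 7.9 mm, height ≈ 26.7 mm. Slicing at Δz = 8.9 mm — 3 equal slices spanning the solid's height, so layer i sits at z = i·h/3 — gives 3 non-empty perimeters. Each is a 10-segment closed polygon; G0 lifts to the layer z and rapids to the start vertex, then G1 traces the edges.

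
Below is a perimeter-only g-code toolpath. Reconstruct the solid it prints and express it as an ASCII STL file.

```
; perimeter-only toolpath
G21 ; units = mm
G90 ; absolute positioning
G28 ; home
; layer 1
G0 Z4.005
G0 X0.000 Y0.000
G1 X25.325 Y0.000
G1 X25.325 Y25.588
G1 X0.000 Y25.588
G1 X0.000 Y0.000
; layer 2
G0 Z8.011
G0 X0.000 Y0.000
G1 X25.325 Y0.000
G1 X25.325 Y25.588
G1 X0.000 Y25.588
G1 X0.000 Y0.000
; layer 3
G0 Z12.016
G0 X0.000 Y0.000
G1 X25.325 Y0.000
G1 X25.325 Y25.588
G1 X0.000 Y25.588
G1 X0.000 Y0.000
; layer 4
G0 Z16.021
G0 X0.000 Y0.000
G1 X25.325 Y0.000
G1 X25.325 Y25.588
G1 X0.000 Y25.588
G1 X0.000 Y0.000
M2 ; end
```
solid part
  facet normal 0.0000 0.0000 -1.0000
    outer loop
      vertex 25.325 25.588 0.000
      vertex 25.325 0.000 0.000
      vertex 0.000 0.000 0.000
    endloop
  endfacet
  facet normal 0.0000 0.0000 -1.0000
    outer loop
      vertex 0.000 25.588 0.000
      vertex 25.325 25.588 0.000
      vertex 0.000 0.000 0.000
    endloop
  endfacet
  facet normal 0.0000 0.0000 1.0000
    outer loop
      vertex 0.000 0.000 16.021
      vertex 25.325 0.000 16.021
      vertex 25.325 25.588 16.021
    endloop
  endfacet
  facet normal 0.0000 0.0000 1.0000
    outer loop
      vertex 0.000 0.000 16.021
      vertex 25.325 25.588 16.021
      vertex 0.000 25.588 16.021
    endloop
  endfacet
  facet normal 0.0000 -1.0000 0.0000
    outer loop
      vertex 0.000 0.000 0.000
      vertex 25.325 0.000 0.000
      vertex 25.325 0.000 16.021
    endloop
  endfacet
  facet normal 0.0000 -1.0000 0.0000
    outer loop
      vertex 0.000 0.000 0.000
      vertex 25.325 0.000 16.021
      vertex 0.000 0.000 16.021
    endloop
  endfacet
  facet normal 0.0000 1.0000 0.0000
    outer loop
      vertex 25.325 25.588 16.021
      vertex 25.325 25.588 0.000
      vertex 0.000 25.588 0.000
    endloop
  endfacet
  facet normal 0.0000 1.0000 0.0000
    outer loop
      vertex 0.000 25.588 16.021
      vertex 25.325 25.588 16.021
      vertex 0.000 25.588 0.000
    endloop
  endfacet
  facet normal -1.0000 0.0000 0.0000
    outer loop
      vertex 0.000 25.588 16.021
      vertex 0.000 25.588 0.000
      vertex 0.000 0.000 0.000
    endloop
  endfacet
  facet normal -1.0000 0.0000 0.0000
    outer loop
      vertex 0.000 0.000 16.021
      vertex 0.000 25.588 16.021
      vertex 0.000 0.000 0.000
    endloop
  endfacet
  facet normal 1.0000 0.0000 0.0000
    outer loop
      vertex 25.325 0.000 0.000
      vertex 25.325 25.588 0.000
      vertex 25.325 25.588 16.021
    endloop
  endfacet
  facet normal 1.0000 0.0000 0.0000
    outer loop
      vertex 25.325 0.000 0.000
      vertex 25.325 25.588 16.021
      vertex 25.325 0.000 16.021
    endloop
  endfacet
endsolid part

The G0 Z moves step by Δz≈4.005 mm. Every layer's G1 loop is the same polygon, so the solid is a straight extrusion of it from z=0 to z≈16. Closing with flat bottom and top caps and triangulating gives 12 facets — a rectangular box, roughly 25.3 × 25.6 mm footprint and 16 mm tall.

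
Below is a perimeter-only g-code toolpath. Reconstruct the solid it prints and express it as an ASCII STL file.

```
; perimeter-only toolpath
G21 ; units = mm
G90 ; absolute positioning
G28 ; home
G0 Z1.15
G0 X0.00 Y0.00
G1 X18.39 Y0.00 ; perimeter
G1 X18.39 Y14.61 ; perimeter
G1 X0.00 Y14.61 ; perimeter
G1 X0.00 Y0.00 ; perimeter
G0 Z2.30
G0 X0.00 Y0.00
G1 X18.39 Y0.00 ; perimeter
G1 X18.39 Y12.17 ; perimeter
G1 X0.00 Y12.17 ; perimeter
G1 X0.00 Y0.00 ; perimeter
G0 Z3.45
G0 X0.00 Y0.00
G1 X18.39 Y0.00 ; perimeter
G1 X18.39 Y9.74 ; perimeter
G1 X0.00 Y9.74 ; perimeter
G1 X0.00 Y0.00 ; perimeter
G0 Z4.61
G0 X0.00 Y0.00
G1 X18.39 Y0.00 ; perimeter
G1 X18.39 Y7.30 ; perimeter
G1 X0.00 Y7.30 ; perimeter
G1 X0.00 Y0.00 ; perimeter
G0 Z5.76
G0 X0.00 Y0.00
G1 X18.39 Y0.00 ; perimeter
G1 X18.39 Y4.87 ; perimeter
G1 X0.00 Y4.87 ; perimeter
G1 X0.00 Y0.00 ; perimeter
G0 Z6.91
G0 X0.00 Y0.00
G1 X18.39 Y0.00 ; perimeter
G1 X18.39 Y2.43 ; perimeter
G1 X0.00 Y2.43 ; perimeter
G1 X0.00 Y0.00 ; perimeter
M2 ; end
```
solid part
  facet normal 0.0000 0.0000 -1.0000
    outer loop
      vertex 18.39 17.04 0.00
      vertex 18.39 0.00 0.00
      vertex 0.00 0.00 0.00
    endloop
  endfacet
  facet normal 0.0000 0.0000 -1.0000
    outer loop
      vertex 0.00 17.04 0.00
      vertex 18.39 17.04 0.00
      vertex 0.00 0.00 0.00
    endloop
  endfacet
  facet normal 0.0000 -1.0000 0.0000
    outer loop
      vertex 0.00 0.00 0.00
      vertex 18.39 0.00 0.00
      vertex 18.39 0.00 8.06
    endloop
  endfacet
  facet normal 0.0000 -1.0000 0.0000
    outer loop
      vertex 0.00 0.00 0.00
      vertex 18.39 0.00 8.06
      vertex 0.00 0.00 8.06
    endloop
  endfacet
  facet normal 0.0000 0.4276 0.9040
    outer loop
      vertex 0.00 0.00 8.06
      vertex 18.39 0.00 8.06
      vertex 18.39 17.04 0.00
    endloop
  endfacet
  facet normal 0.0000 0.4276 0.9040
    outer loop
      vertex 0.00 0.00 8.06
      vertex 18.39 17.04 0.00
      vertex 0.00 17.04 0.00
    endloop
  endfacet
  facet normal -1.0000 0.0000 0.0000
    outer loop
      vertex 0.00 0.00 8.06
      vertex 0.00 17.04 0.00
      vertex 0.00 0.00 0.00
    endloop
  endfacet
  facet normal 1.0000 0.0000 0.0000
    outer loop
      vertex 18.39 0.00 0.00
      vertex 18.39 17.04 0.00
      vertex 18.39 0.00 8.06
    endloop
  endfacet
endsolid part

The G0 Z moves step by Δz≈1.15 mm. The G1 loops shrink linearly with z, so the solid tapers from its base footprint up to z≈8.06. Closing with a flat bottom cap and the tapered top and triangulating gives 8 facets — a wedge (ramp): 18.4 × 17 mm base, rising to 8.06 mm along the y=0 edge and sloping linearly to z=0 at y=17.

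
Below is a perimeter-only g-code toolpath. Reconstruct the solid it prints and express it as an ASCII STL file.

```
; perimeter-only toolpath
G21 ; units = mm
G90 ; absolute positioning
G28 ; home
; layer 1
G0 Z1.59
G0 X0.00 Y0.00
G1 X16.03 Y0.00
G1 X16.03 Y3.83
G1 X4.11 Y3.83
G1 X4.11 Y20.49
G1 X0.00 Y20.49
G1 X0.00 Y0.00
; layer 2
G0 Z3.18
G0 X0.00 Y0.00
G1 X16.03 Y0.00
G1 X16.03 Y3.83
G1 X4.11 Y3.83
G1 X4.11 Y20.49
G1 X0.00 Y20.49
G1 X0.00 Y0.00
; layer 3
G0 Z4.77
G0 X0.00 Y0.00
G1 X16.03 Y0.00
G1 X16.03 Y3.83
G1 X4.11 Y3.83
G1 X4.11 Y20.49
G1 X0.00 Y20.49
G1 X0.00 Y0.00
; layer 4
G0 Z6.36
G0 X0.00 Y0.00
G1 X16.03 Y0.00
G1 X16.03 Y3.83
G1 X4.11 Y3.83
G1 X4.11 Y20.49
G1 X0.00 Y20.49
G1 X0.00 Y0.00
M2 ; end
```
solid part
  facet normal 0.0000 0.0000 -1.0000
    outer loop
      vertex 16.03 3.83 0.00
      vertex 16.03 0.00 0.00
      vertex 0.00 0.00 0.00
    endloop
  endfacet
  facet normal 0.0000 0.0000 -1.0000
    outer loop
      vertex 4.11 3.83 0.00
      vertex 16.03 3.83 0.00
      vertex 0.00 0.00 0.00
    endloop
  endfacet
  facet normal 0.0000 0.0000 -1.0000
    outer loop
      vertex 4.11 20.49 0.00
      vertex 4.11 3.83 0.00
      vertex 0.00 0.00 0.00
    endloop
  endfacet
  facet normal 0.0000 0.0000 -1.0000
    outer loop
      vertex 0.00 20.49 0.00
      vertex 4.11 20.49 0.00
      vertex 0.00 0.00 0.00
    endloop
  endfacet
  facet normal 0.0000 0.0000 1.0000
    outer loop
      vertex 0.00 0.00 6.36
      vertex 16.03 0.00 6.36
      vertex 16.03 3.83 6.36
    endloop
  endfacet
  facet normal 0.0000 0.0000 1.0000
    outer loop
      vertex 0.00 0.00 6.36
      vertex 16.03 3.83 6.36
      vertex 4.11 3.83 6.36
    endloop
  endfacet
  facet normal 0.0000 0.0000 1.0000
    outer loop
      vertex 0.00 0.00 6.36
      vertex 4.11 3.83 6.36
      vertex 4.11 20.49 6.36
    endloop
  endfacet
  facet normal 0.0000 0.0000 1.0000
    outer loop
      vertex 0.00 0.00 6.36
      vertex 4.11 20.49 6.36
      vertex 0.00 20.49 6.36
    endloop
  endfacet
  facet normal 0.0000 -1.0000 0.0000
    outer loop
      vertex 0.00 0.00 0.00
      vertex 16.03 0.00 0.00
      vertex 16.03 0.00 6.36
    endloop
  endfacet
  facet normal 0.0000 -1.0000 0.0000
    outer loop
      vertex 0.00 0.00 0.00
      vertex 16.03 0.00 6.36
      vertex 0.00 0.00 6.36
    endloop
  endfacet
  facet normal 1.0000 0.0000 0.0000
    outer loop
      vertex 16.03 0.00 0.00
      vertex 16.03 3.83 0.00
      vertex 16.03 3.83 6.36
    endloop
  endfacet
  facet normal 1.0000 0.0000 0.0000
    outer loop
      vertex 16.03 0.00 0.00
      vertex 16.03 3.83 6.36
      vertex 16.03 0.00 6.36
    endloop
  endfacet
  facet normal 0.0000 1.0000 0.0000
    outer loop
      vertex 16.03 3.83 0.00
      vertex 4.11 3.83 0.00
      vertex 4.11 3.83 6.36
    endloop
  endfacet
  facet normal 0.0000 1.0000 0.0000
    outer loop
      vertex 16.03 3.83 0.00
      vertex 4.11 3.83 6.36
      vertex 16.03 3.83 6.36
    endloop
  endfacet
  facet normal 1.0000 0.0000 0.0000
    outer loop
      vertex 4.11 3.83 0.00
      vertex 4.11 20.49 0.00
      vertex 4.11 20.49 6.36
    endloop
  endfacet
  facet normal 1.0000 0.0000 0.0000
    outer loop
      vertex 4.11 3.83 0.00
      vertex 4.11 20.49 6.36
      vertex 4.11 3.83 6.36
    endloop
  endfacet
  facet normal 0.0000 1.0000 0.0000
    outer loop
      vertex 4.11 20.49 0.00
      vertex 0.00 20.49 0.00
      vertex 0.00 20.49 6.36
    endloop
  endfacet
  facet normal 0.0000 1.0000 0.0000
    outer loop
      vertex 4.11 20.49 0.00
      vertex 0.00 20.49 6.36
      vertex 4.11 20.49 6.36
    endloop
  endfacet
  facet normal -1.0000 0.0000 0.0000
    outer loop
      vertex 0.00 20.49 0.00
      vertex 0.00 0.00 0.00
      vertex 0.00 0.00 6.36
    endloop
  endfacet
  facet normal -1.0000 0.0000 0.0000
    outer loop
      vertex 0.00 20.49 0.00
      vertex 0.00 0.00 6.36
      vertex 0.00 20.49 6.36
    endloop
  endfacet
endsolid part

The G0 Z moves step by Δz≈1.59 mm. Every layer's G1 loop is the same polygon, so the solid is a straight extrusion of it from z=0 to z≈6.36. Closing with flat bottom and top caps and triangulating gives 20 facets — an L-shaped prism: outer 16 × 20.5 mm, arm thicknesses ≈ 3.83 mm (horizontal) and 4.11 mm (vertical), extruded 6.36 mm in z.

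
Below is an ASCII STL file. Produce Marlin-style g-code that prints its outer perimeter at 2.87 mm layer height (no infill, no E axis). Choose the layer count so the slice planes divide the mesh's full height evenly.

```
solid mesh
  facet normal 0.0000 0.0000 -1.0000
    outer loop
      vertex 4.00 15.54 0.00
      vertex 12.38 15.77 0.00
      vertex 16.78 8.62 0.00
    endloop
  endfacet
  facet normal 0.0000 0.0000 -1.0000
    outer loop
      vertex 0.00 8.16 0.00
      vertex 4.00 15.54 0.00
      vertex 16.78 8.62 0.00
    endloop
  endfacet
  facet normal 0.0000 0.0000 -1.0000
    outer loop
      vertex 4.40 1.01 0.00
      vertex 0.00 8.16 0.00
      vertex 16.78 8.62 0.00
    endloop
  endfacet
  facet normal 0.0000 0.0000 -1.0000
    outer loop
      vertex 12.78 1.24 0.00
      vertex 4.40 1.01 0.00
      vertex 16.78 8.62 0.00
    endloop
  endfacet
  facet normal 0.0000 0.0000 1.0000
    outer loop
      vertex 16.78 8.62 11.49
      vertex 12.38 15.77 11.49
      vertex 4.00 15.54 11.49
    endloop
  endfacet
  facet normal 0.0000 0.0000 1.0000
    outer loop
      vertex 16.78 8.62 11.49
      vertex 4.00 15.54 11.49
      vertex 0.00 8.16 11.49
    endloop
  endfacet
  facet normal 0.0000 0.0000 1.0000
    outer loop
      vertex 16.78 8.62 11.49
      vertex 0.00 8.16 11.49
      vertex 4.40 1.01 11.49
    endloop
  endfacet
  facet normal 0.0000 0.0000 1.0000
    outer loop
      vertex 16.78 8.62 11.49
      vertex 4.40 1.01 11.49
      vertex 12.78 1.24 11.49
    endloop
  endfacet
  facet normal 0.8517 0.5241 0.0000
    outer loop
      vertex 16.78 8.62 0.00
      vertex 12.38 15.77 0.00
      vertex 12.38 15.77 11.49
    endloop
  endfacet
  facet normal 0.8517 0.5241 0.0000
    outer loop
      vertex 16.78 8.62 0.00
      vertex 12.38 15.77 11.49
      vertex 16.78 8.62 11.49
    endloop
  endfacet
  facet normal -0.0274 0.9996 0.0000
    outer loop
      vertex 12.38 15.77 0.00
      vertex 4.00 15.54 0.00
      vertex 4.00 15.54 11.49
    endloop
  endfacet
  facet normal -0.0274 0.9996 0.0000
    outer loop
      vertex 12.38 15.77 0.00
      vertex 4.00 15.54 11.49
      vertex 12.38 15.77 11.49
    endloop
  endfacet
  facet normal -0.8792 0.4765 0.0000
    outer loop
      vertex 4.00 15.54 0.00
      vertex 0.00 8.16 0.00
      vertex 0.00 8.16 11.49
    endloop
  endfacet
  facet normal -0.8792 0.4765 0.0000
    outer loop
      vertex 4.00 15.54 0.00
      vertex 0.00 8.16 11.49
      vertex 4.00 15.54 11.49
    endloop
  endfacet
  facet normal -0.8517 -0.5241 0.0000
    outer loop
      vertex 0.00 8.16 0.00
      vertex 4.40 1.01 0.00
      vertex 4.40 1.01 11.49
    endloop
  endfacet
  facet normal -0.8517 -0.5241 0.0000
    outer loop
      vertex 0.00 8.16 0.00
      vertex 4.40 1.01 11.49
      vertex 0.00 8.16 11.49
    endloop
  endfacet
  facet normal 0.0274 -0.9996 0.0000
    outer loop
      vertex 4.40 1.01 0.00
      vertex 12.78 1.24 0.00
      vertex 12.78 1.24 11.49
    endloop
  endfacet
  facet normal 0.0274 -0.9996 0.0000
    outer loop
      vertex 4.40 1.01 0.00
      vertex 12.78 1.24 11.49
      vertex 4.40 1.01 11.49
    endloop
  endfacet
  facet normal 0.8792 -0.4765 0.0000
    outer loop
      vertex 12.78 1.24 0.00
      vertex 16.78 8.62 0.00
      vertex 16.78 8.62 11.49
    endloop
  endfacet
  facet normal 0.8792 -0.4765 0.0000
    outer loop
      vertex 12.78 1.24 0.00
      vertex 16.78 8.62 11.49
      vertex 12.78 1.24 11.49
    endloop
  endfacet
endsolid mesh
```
; perimeter-only toolpath
G21 ; units = mm
G90 ; absolute positioning
G28 ; home
; layer 1
G0 Z2.87
G0 X16.78 Y8.62
G1 X12.38 Y15.77
G1 X4.00 Y15.54
G1 X0.00 Y8.16
G1 X4.40 Y1.01
G1 X12.78 Y1.24
G1 X16.78 Y8.62
; layer 2
G0 Z5.75
G0 X16.78 Y8.62
G1 X12.38 Y15.77
G1 X4.00 Y15.54
G1 X0.00 Y8.16
G1 X4.40 Y1.01
G1 X12.78 Y1.24
G1 X16.78 Y8.62
; layer 3
G0 Z8.62
G0 X16.78 Y8.62
G1 X12.38 Y15.77
G1 X4.00 Y15.54
G1 X0.00 Y8.16
G1 X4.40 Y1.01
G1 X12.78 Y1.24
G1 X16.78 Y8.62
; layer 4
G0 Z11.49
G0 X16.78 Y8.62
G1 X12.38 Y15.77
G1 X4.00 Y15.54
G1 X0.00 Y8.16
G1 X4.40 Y1.01
G1 X12.78 Y1.24
G1 X16.78 Y8.62
M2 ; end

The solid is a regular 6-sided prism (a cylinder approximated with 6 flat sides), circumscribed radius ≈ 8.39 mm, height ≈ 11.5 mm. Slicing at Δz = 2.87 mm — 4 equal slices spanning the solid's height, so layer i sits at z = i·h/4 — gives 4 non-empty perimeters. Each is a 6-segment closed polygon; G0 lifts to the layer z and rapids to the start vertex, then G1 traces the edges.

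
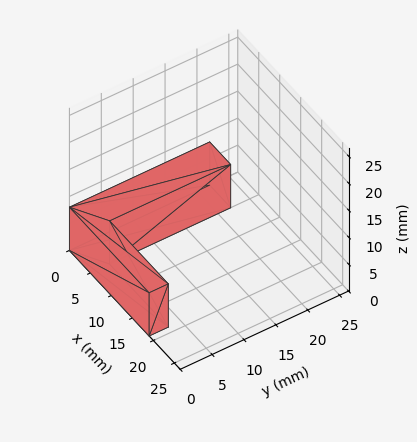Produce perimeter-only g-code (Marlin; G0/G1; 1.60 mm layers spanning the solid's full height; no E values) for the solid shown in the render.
Reading the render: the shape is an L-shaped prism: outer 19 × 22 mm, arm thicknesses ≈ 3 mm (horizontal) and 5 mm (vertical), extruded 8 mm in z (dimensions read to the nearest mm from the axis ticks). For the g-code, the solid's height is divided into equal slices at the stated Δz and each level perimeter traced with G1 moves after a G0 lift.

; perimeter-only toolpath
G21 ; units = mm
G90 ; absolute positioning
G28 ; home
; layer 1
G0 Z1.60
G0 X0.00 Y0.00
G1 X19.00 Y0.00
G1 X19.00 Y3.00
G1 X5.00 Y3.00
G1 X5.00 Y22.00
G1 X0.00 Y22.00
G1 X0.00 Y0.00
; layer 2
G0 Z3.20
G0 X0.00 Y0.00
G1 X19.00 Y0.00
G1 X19.00 Y3.00
G1 X5.00 Y3.00
G1 X5.00 Y22.00
G1 X0.00 Y22.00
G1 X0.00 Y0.00
; layer 3
G0 Z4.80
G0 X0.00 Y0.00
G1 X19.00 Y0.00
G1 X19.00 Y3.00
G1 X5.00 Y3.00
G1 X5.00 Y22.00
G1 X0.00 Y22.00
G1 X0.00 Y0.00
; layer 4
G0 Z6.40
G0 X0.00 Y0.00
G1 X19.00 Y0.00
G1 X19.00 Y3.00
G1 X5.00 Y3.00
G1 X5.00 Y22.00
G1 X0.00 Y22.00
G1 X0.00 Y0.00
; layer 5
G0 Z8.00
G0 X0.00 Y0.00
G1 X19.00 Y0.00
G1 X19.00 Y3.00
G1 X5.00 Y3.00
G1 X5.00 Y22.00
G1 X0.00 Y22.00
G1 X0.00 Y0.00
M2 ; end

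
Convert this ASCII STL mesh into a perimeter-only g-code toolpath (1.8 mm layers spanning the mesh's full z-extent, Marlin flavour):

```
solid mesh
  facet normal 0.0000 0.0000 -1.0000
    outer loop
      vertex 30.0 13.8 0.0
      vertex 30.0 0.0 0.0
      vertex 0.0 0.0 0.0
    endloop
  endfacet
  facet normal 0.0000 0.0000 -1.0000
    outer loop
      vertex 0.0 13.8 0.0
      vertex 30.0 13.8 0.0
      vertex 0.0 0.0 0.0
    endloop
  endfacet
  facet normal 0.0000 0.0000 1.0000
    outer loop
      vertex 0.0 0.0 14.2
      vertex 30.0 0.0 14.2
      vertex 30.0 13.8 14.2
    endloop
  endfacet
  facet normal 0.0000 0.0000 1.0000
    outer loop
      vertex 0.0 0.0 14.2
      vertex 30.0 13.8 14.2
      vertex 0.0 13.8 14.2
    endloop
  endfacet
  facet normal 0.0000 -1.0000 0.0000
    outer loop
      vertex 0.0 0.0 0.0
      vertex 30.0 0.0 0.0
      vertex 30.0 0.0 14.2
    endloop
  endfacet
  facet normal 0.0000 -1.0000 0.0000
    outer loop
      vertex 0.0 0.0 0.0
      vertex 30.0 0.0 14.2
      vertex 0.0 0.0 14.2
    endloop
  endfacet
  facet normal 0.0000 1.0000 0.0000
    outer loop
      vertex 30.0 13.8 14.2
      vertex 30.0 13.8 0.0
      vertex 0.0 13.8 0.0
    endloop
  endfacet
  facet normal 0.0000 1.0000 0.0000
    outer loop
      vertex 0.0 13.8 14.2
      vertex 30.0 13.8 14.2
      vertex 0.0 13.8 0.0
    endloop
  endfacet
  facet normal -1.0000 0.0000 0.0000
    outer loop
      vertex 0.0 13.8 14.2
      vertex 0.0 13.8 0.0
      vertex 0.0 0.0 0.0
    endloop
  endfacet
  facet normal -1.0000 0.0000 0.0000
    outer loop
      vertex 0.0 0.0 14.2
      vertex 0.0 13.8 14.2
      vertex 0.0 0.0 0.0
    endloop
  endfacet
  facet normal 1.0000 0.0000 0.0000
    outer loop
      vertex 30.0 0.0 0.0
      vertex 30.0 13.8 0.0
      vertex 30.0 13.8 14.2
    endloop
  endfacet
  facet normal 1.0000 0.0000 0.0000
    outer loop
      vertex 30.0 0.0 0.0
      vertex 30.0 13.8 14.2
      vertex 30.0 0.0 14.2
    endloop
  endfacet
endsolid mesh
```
; perimeter-only toolpath
G21 ; units = mm
G90 ; absolute positioning
G28 ; home
; layer 1
G0 Z1.8
G0 X0.0 Y0.0
G1 X30.0 Y0.0
G1 X30.0 Y13.8
G1 X0.0 Y13.8
G1 X0.0 Y0.0
; layer 2
G0 Z3.5
G0 X0.0 Y0.0
G1 X30.0 Y0.0
G1 X30.0 Y13.8
G1 X0.0 Y13.8
G1 X0.0 Y0.0
; layer 3
G0 Z5.3
G0 X0.0 Y0.0
G1 X30.0 Y0.0
G1 X30.0 Y13.8
G1 X0.0 Y13.8
G1 X0.0 Y0.0
; layer 4
G0 Z7.1
G0 X0.0 Y0.0
G1 X30.0 Y0.0
G1 X30.0 Y13.8
G1 X0.0 Y13.8
G1 X0.0 Y0.0
; layer 5
G0 Z8.9
G0 X0.0 Y0.0
G1 X30.0 Y0.0
G1 X30.0 Y13.8
G1 X0.0 Y13.8
G1 X0.0 Y0.0
; layer 6
G0 Z10.6
G0 X0.0 Y0.0
G1 X30.0 Y0.0
G1 X30.0 Y13.8
G1 X0.0 Y13.8
G1 X0.0 Y0.0
; layer 7
G0 Z12.4
G0 X0.0 Y0.0
G1 X30.0 Y0.0
G1 X30.0 Y13.8
G1 X0.0 Y13.8
G1 X0.0 Y0.0
; layer 8
G0 Z14.2
G0 X0.0 Y0.0
G1 X30.0 Y0.0
G1 X30.0 Y13.8
G1 X0.0 Y13.8
G1 X0.0 Y0.0
M2 ; end

The solid is a rectangular box, roughly 30 × 13.8 mm footprint and 14.2 mm tall. Slicing at Δz = 1.8 mm — 8 equal slices spanning the solid's height, so layer i sits at z = i·h/8 — gives 8 non-empty perimeters. Each is a 4-segment closed polygon; G0 lifts to the layer z and rapids to the start vertex, then G1 traces the edges.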